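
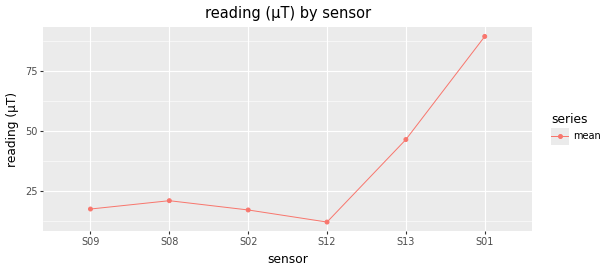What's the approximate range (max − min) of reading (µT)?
Max S01 ≈ 90, min S12 ≈ 10; range ≈ 80.

≈ 80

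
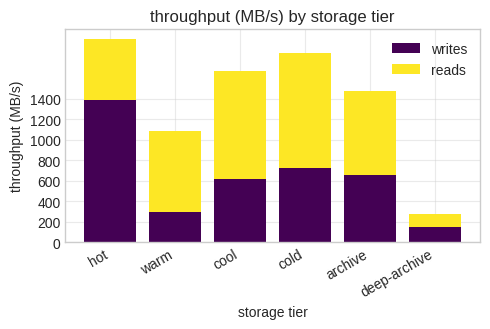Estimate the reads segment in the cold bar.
reads top ≈ 1800, bottom ≈ 800; segment ≈ 1000.

≈ 1000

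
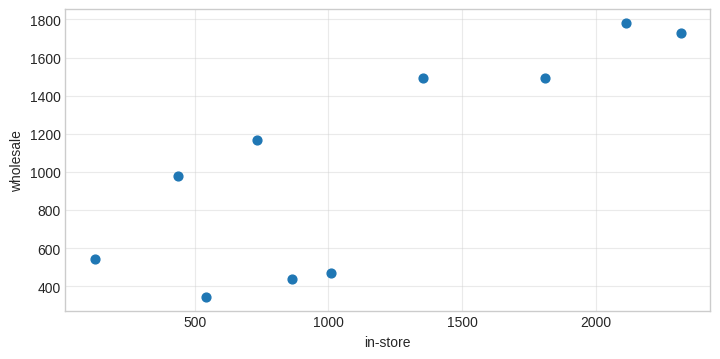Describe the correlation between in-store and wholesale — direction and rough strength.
positive, strong

Points are positively correlated; strong (|r| ≈ 0.8).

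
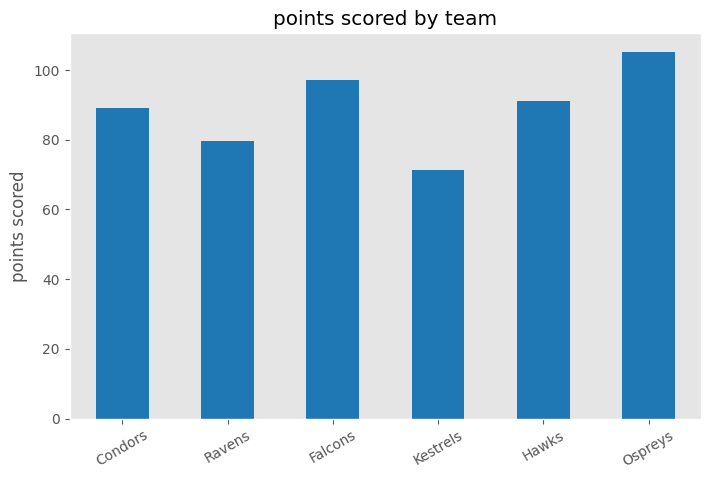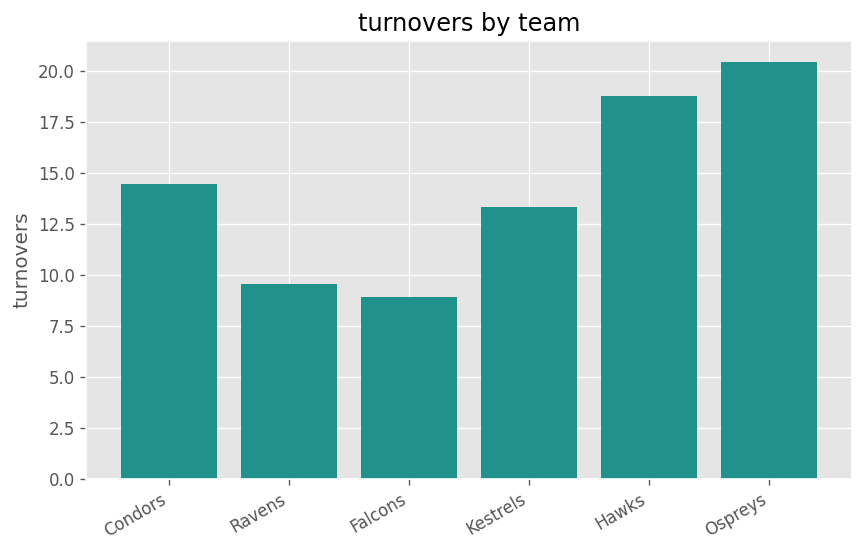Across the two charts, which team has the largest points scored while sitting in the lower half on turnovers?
Chart 2 median turnovers ≈ 14; below-median teams: Ravens, Falcons, Kestrels. Among those, Falcons has the highest points scored (≈ 100).

Falcons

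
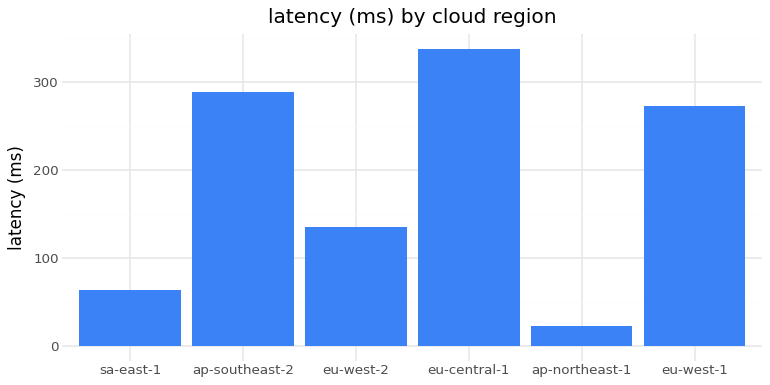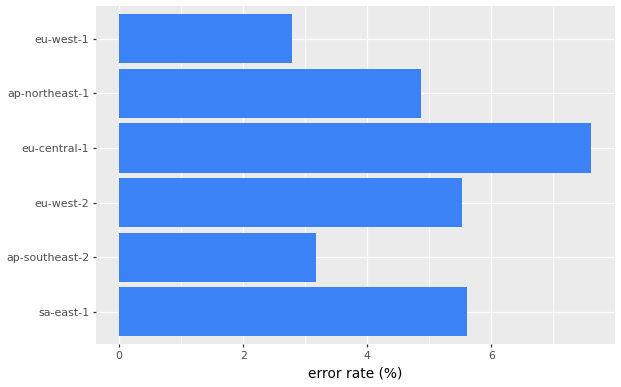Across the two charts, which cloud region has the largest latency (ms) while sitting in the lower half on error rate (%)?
Chart 2 median error rate (%) ≈ 5; below-median cloud regions: ap-southeast-2, ap-northeast-1, eu-west-1. Among those, ap-southeast-2 has the highest latency (ms) (≈ 300).

ap-southeast-2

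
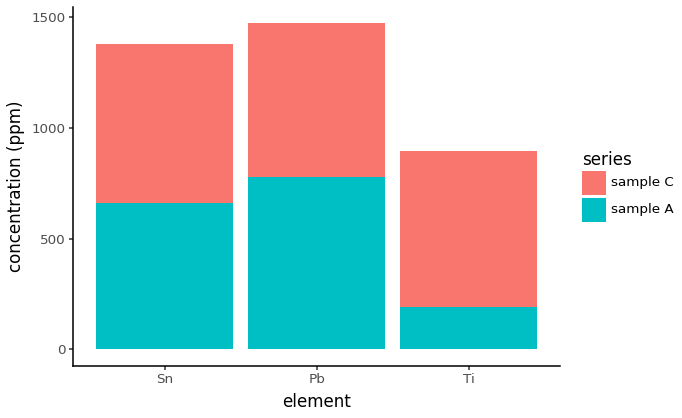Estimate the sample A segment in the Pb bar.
≈ 800

sample A top ≈ 800, bottom ≈ 0; segment ≈ 800.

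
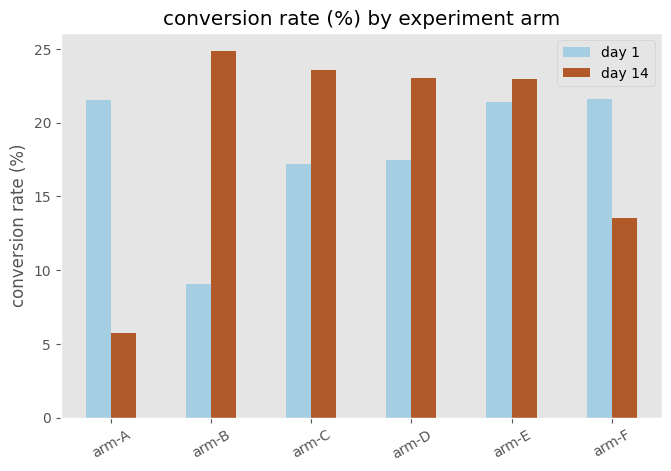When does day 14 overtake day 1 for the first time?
arm-B

arm-A: day 14 ≈ 5 vs day 1 ≈ 20 (not yet); arm-B: day 14 ≈ 25 vs day 1 ≈ 10 (first crossover).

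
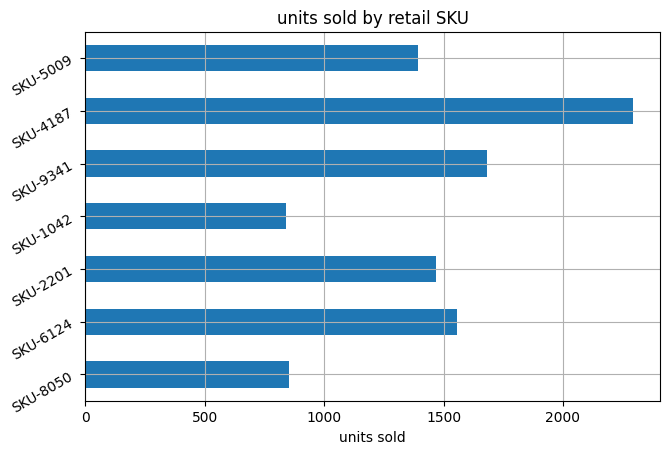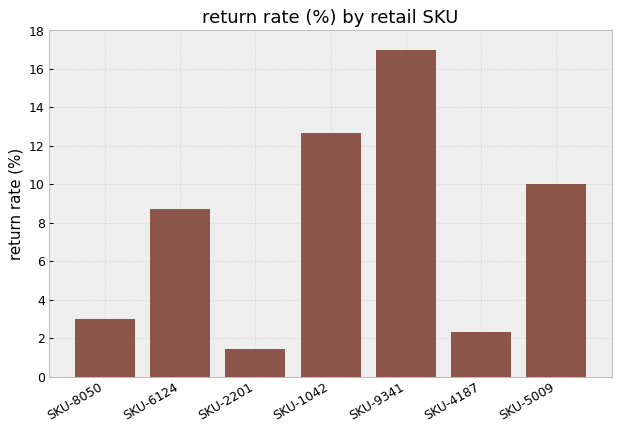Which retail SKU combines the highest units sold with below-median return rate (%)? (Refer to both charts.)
SKU-4187

Chart 2 median return rate (%) ≈ 8; below-median retail SKUs: SKU-8050, SKU-2201, SKU-4187. Among those, SKU-4187 has the highest units sold (≈ 2500).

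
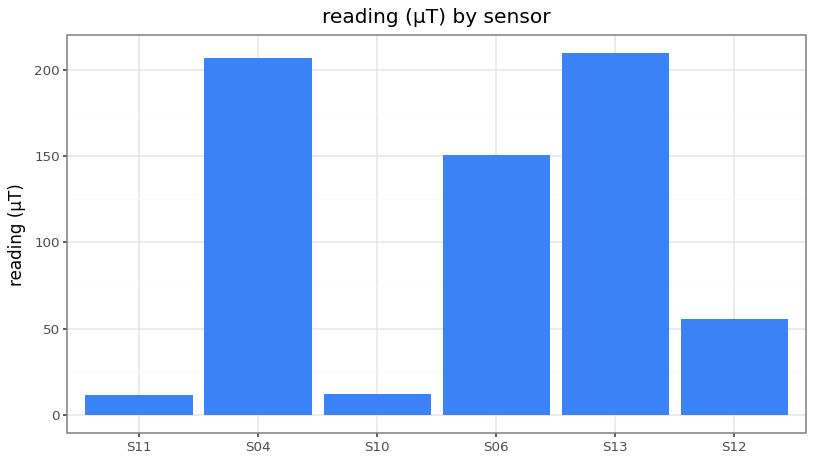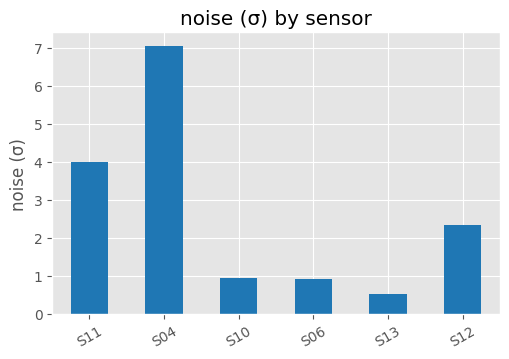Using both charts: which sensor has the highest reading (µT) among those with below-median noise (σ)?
S13

Chart 2 median noise (σ) ≈ 2; below-median sensors: S10, S06, S13. Among those, S13 has the highest reading (µT) (≈ 200).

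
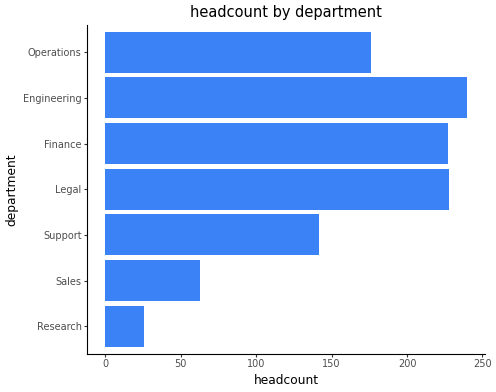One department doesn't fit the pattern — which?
Research

Research ≈ 20; the rest sit between ≈ 60 and ≈ 240.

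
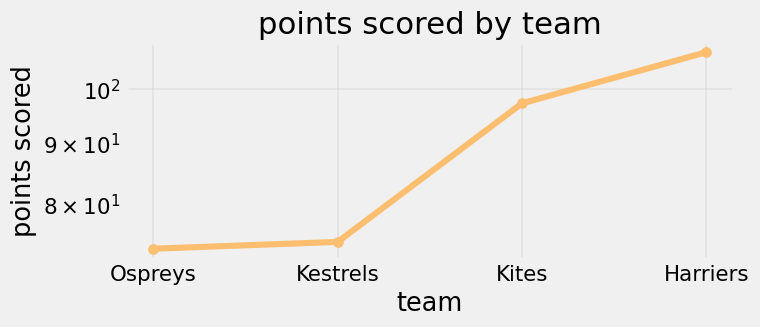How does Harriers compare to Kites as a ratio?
Harriers ≈ 105, Kites ≈ 95; 105/95 ≈ 1.11.

≈ 1.11×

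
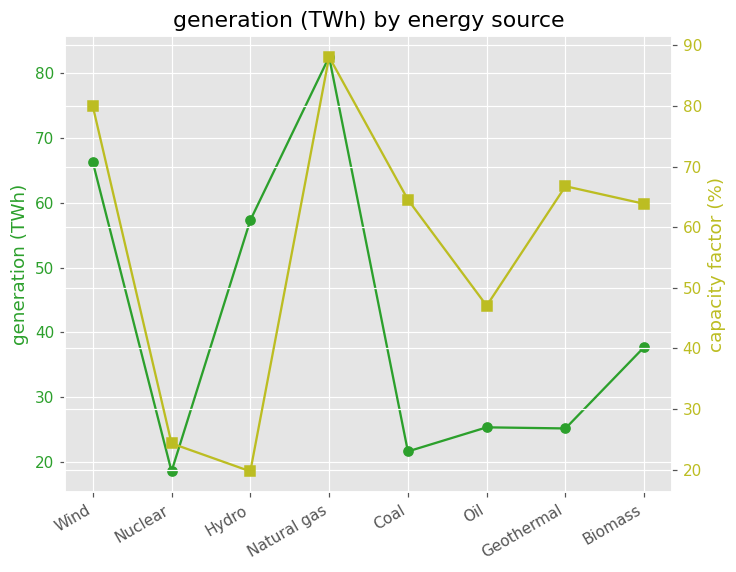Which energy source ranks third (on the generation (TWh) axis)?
Top 4 (on the generation (TWh) axis): Natural gas ≈ 80, Wind ≈ 70, Hydro ≈ 60, Biomass ≈ 40.

Hydro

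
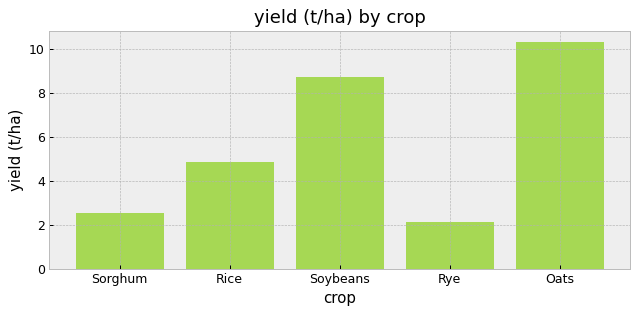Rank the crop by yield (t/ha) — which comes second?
Soybeans

Top 3: Oats ≈ 10, Soybeans ≈ 9, Rice ≈ 5.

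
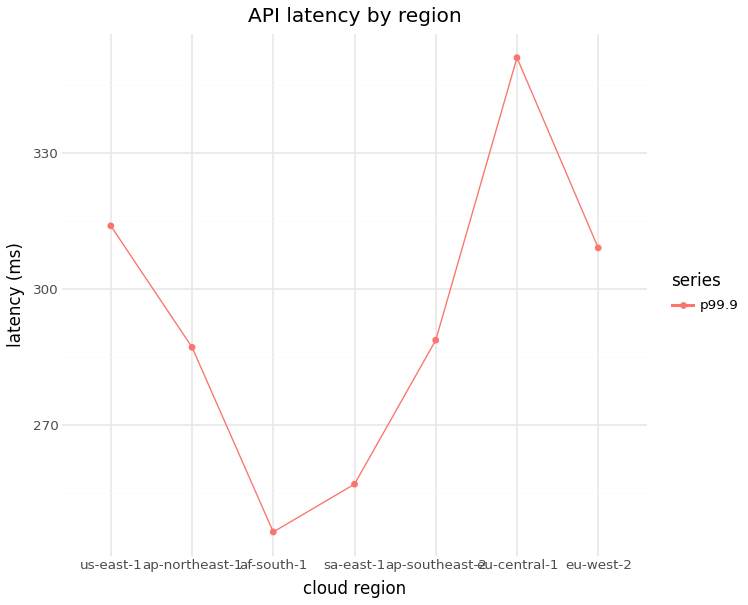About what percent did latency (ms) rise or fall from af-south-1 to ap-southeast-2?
af-south-1 ≈ 250, ap-southeast-2 ≈ 290; (290 − 250) / 250 ≈ +16%.

≈ +16%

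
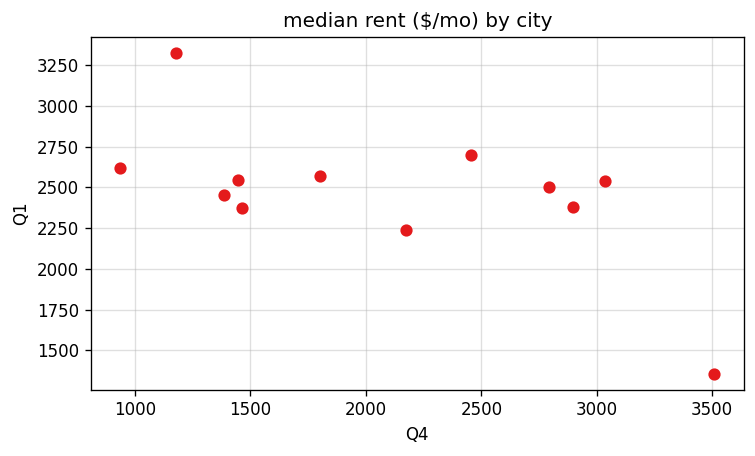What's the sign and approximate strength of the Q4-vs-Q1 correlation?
Points are negatively correlated; moderate (|r| ≈ 0.6).

negative, moderate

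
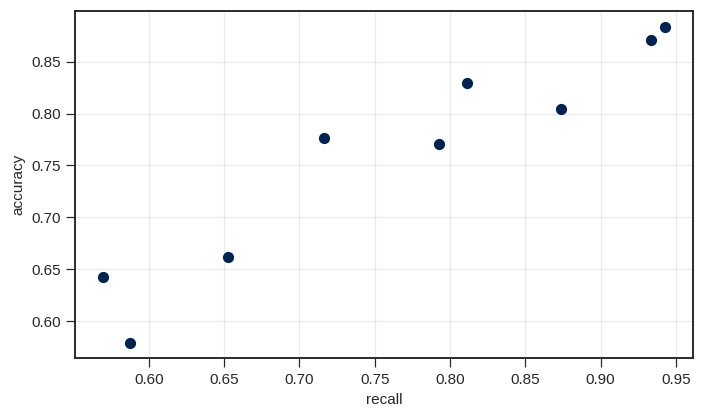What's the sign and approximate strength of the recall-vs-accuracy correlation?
Points are positively correlated; strong (|r| ≈ 1.0).

positive, strong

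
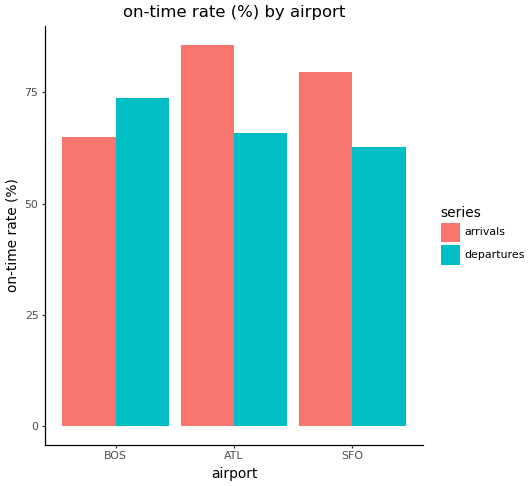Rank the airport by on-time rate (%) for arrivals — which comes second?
Top 3 for arrivals: ATL ≈ 90, SFO ≈ 80, BOS ≈ 60.

SFO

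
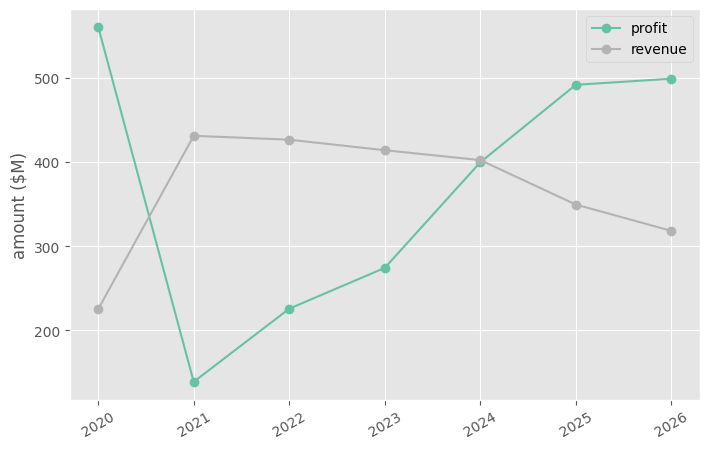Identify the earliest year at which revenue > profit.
2021

2020: revenue ≈ 200 vs profit ≈ 550 (not yet); 2021: revenue ≈ 450 vs profit ≈ 150 (first crossover).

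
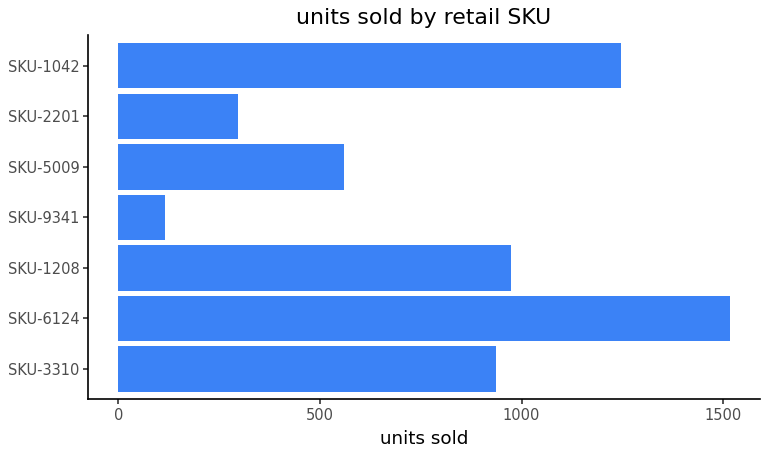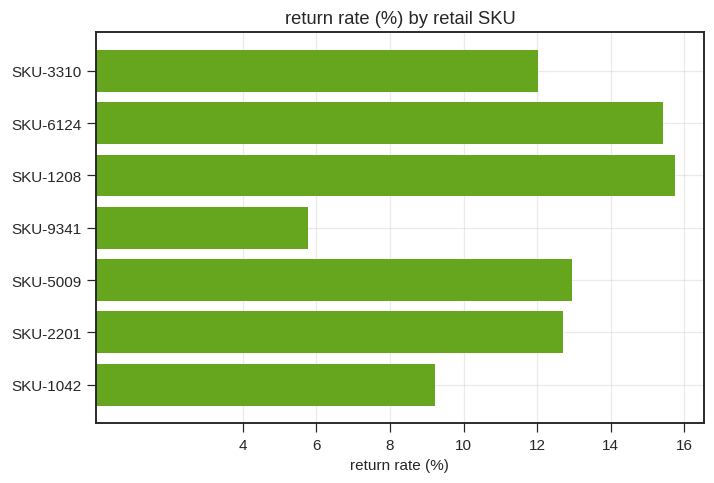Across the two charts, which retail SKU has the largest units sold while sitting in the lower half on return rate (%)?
SKU-1042

Chart 2 median return rate (%) ≈ 12; below-median retail SKUs: SKU-3310, SKU-9341, SKU-1042. Among those, SKU-1042 has the highest units sold (≈ 1200).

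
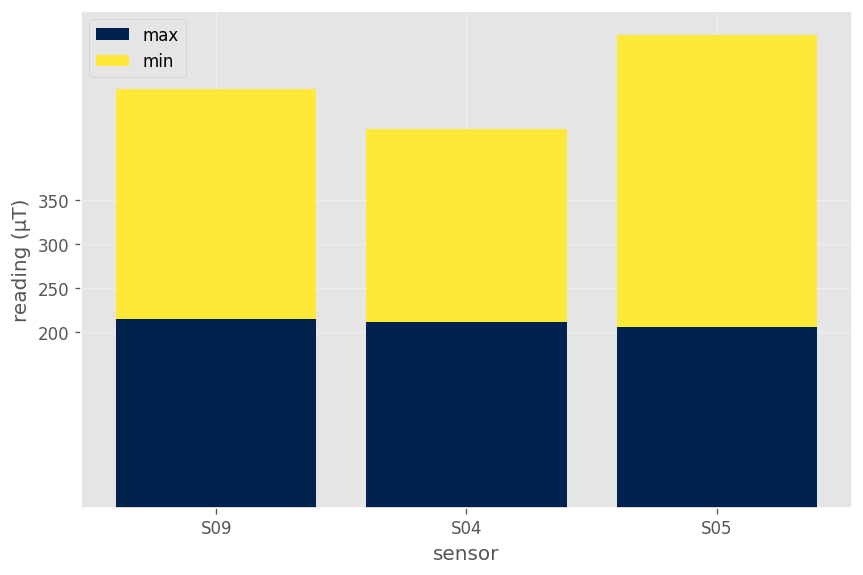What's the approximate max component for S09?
max top ≈ 200, bottom ≈ 0; segment ≈ 200.

≈ 200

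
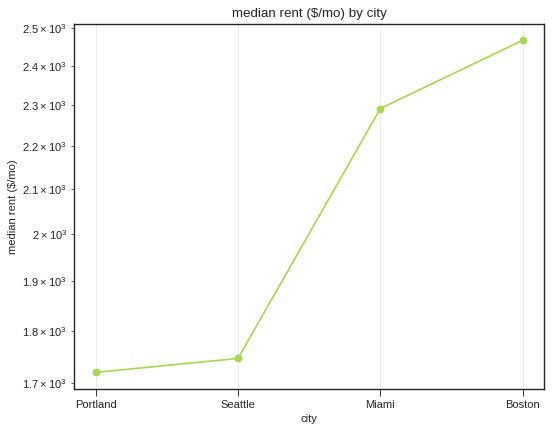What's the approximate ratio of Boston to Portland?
Boston ≈ 2500, Portland ≈ 1700; 2500/1700 ≈ 1.47.

≈ 1.47×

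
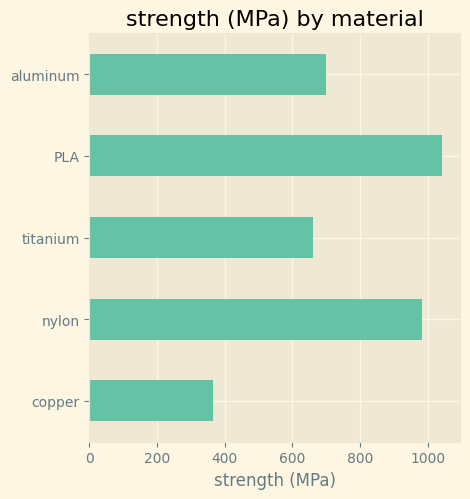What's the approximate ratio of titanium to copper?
≈ 1.75×

titanium ≈ 700, copper ≈ 400; 700/400 ≈ 1.75.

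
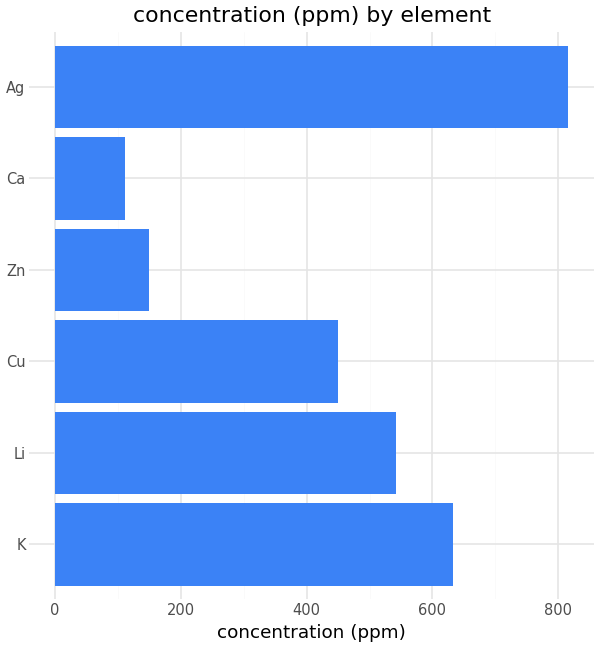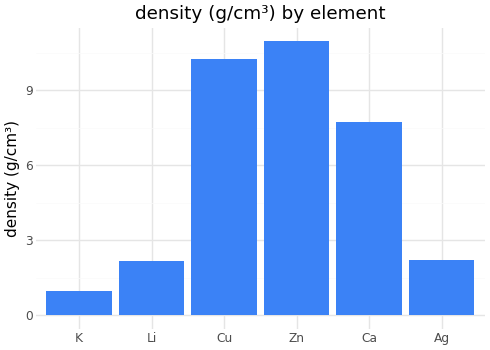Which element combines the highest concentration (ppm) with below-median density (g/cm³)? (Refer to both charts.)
Ag

Chart 2 median density (g/cm³) ≈ 4; below-median elements: K, Li, Ag. Among those, Ag has the highest concentration (ppm) (≈ 800).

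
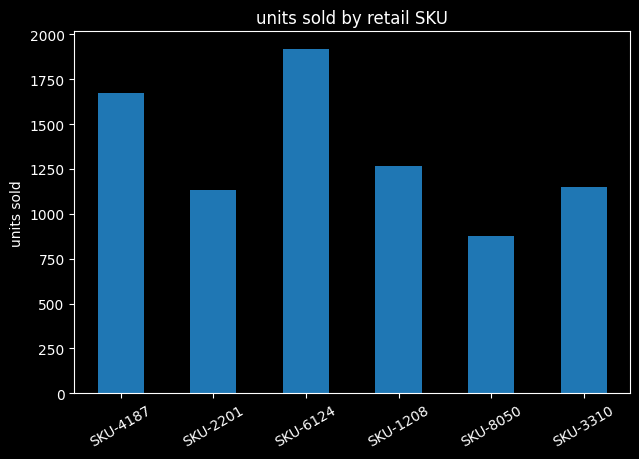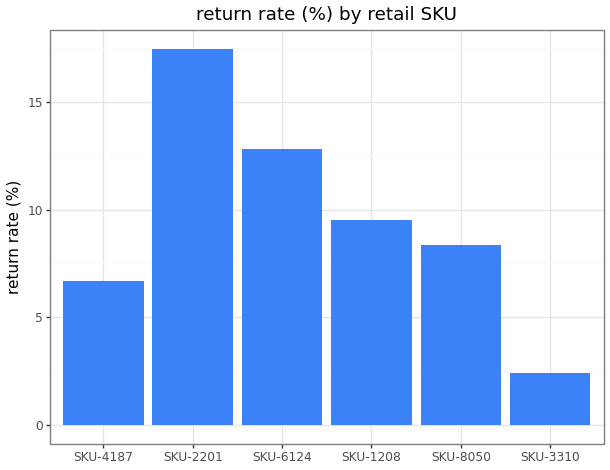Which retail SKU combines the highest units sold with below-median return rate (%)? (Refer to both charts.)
SKU-4187

Chart 2 median return rate (%) ≈ 8; below-median retail SKUs: SKU-4187, SKU-8050, SKU-3310. Among those, SKU-4187 has the highest units sold (≈ 1600).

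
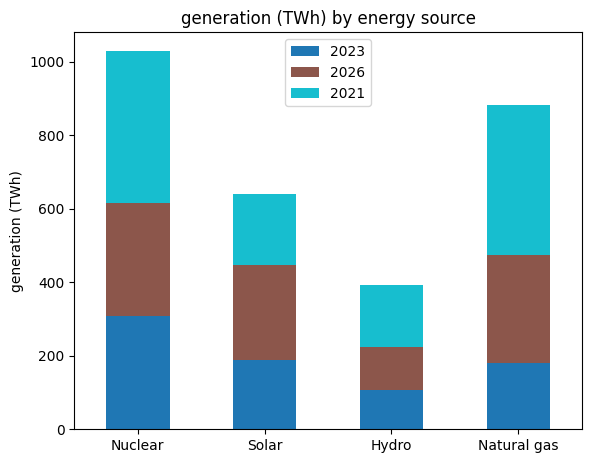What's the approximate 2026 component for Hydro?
≈ 100

2026 top ≈ 200, bottom ≈ 100; segment ≈ 100.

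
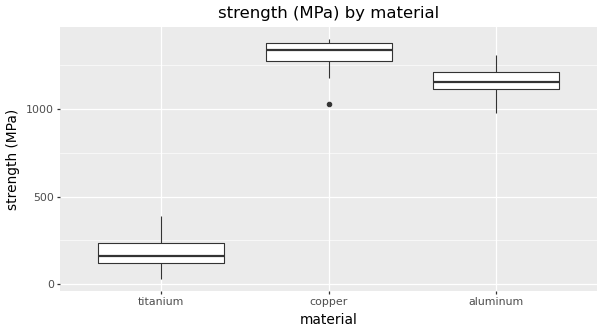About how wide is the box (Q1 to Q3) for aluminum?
≈ 100

Q3 ≈ 1200, Q1 ≈ 1100; IQR ≈ 100.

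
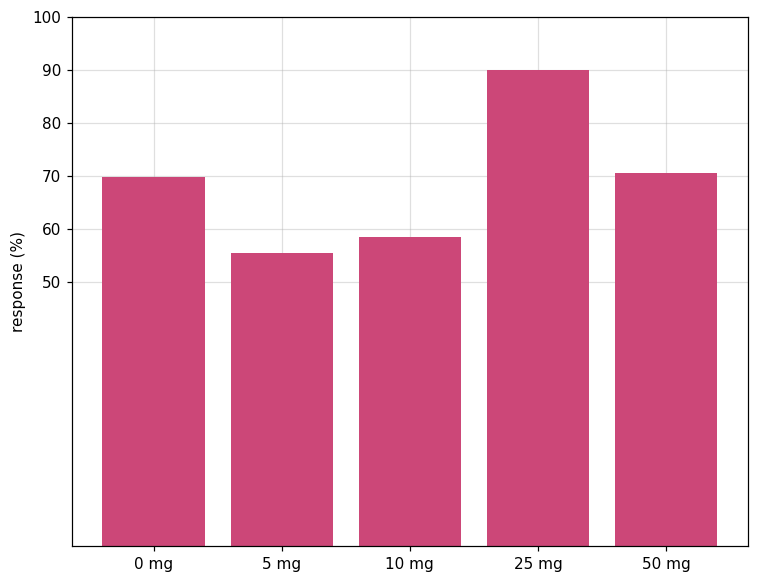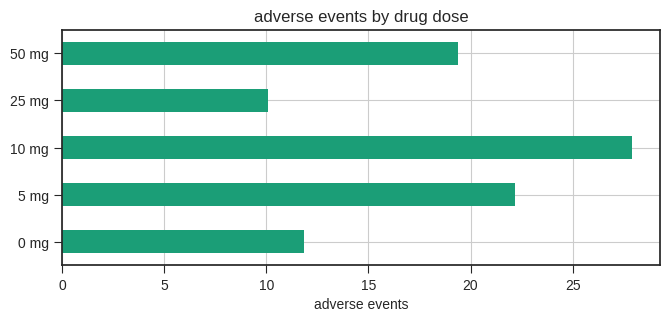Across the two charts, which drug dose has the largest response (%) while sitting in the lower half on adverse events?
25 mg

Chart 2 median adverse events ≈ 20; below-median drug doses: 0 mg, 25 mg. Among those, 25 mg has the highest response (%) (≈ 90).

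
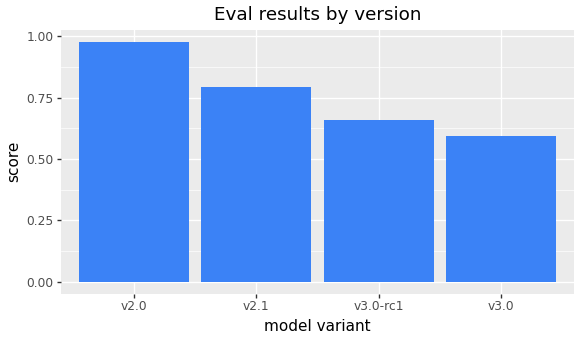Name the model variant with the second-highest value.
Top 3: v2.0 ≈ 1.0, v2.1 ≈ 0.8, v3.0-rc1 ≈ 0.7.

v2.1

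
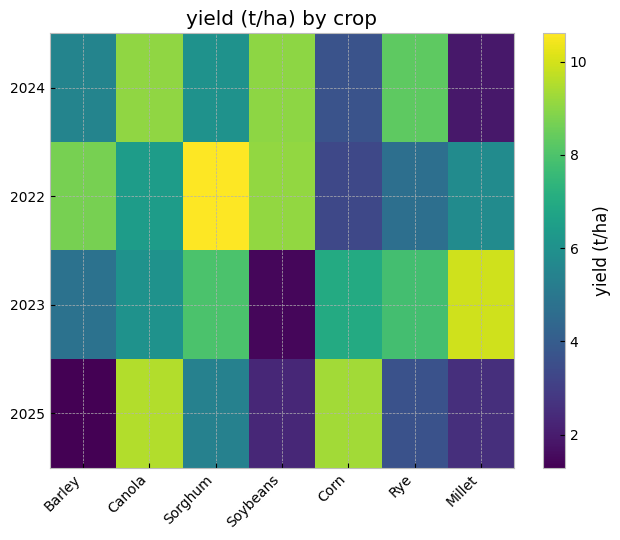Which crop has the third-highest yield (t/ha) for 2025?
Top 4 for 2025: Canola ≈ 10, Corn ≈ 9, Sorghum ≈ 5, Rye ≈ 4.

Sorghum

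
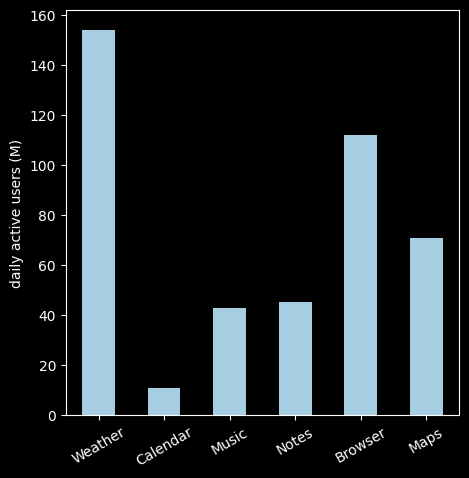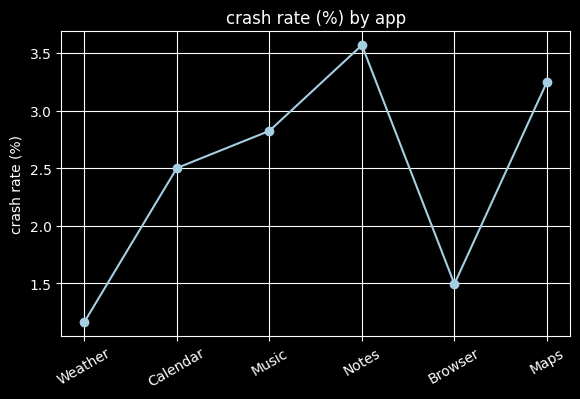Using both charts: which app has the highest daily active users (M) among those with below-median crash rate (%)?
Weather

Chart 2 median crash rate (%) ≈ 2.5; below-median apps: Weather, Calendar, Browser. Among those, Weather has the highest daily active users (M) (≈ 160).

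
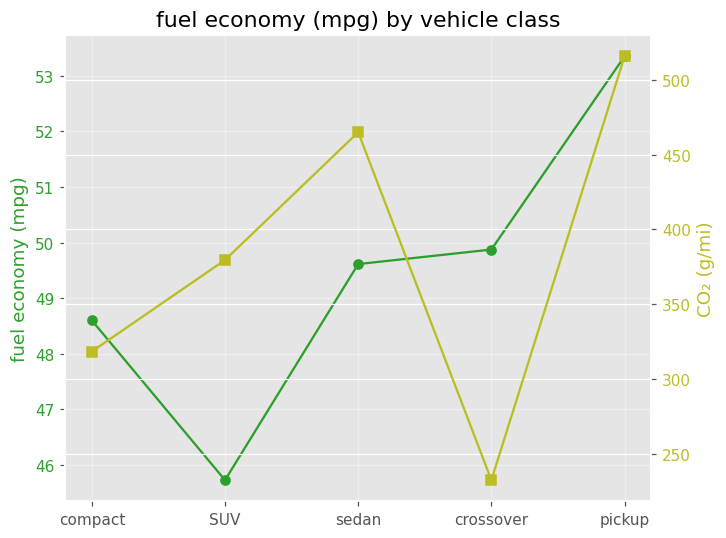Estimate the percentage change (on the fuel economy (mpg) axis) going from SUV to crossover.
SUV ≈ 46, crossover ≈ 50; (50 − 46) / 46 ≈ +8.7%.

≈ +8.7%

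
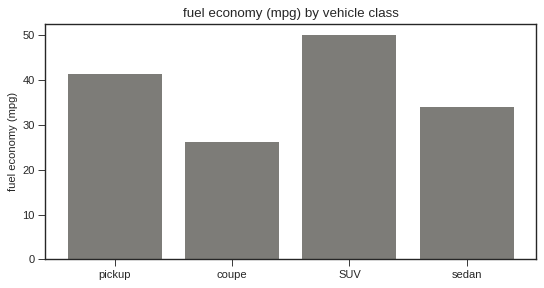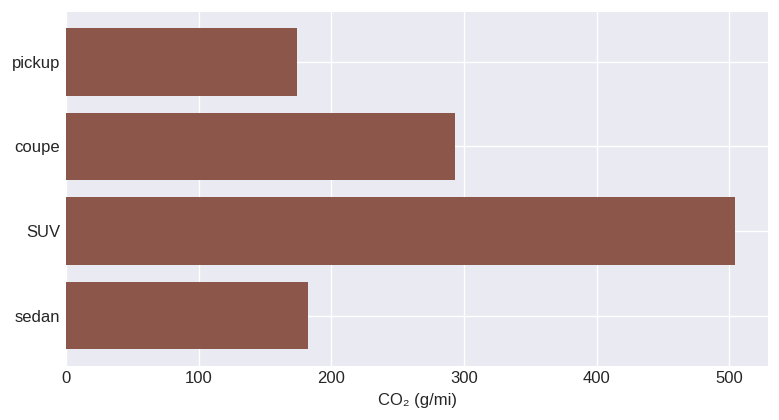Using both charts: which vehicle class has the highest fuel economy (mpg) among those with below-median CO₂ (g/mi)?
Chart 2 median CO₂ (g/mi) ≈ 250; below-median vehicle classes: pickup, sedan. Among those, pickup has the highest fuel economy (mpg) (≈ 40).

pickup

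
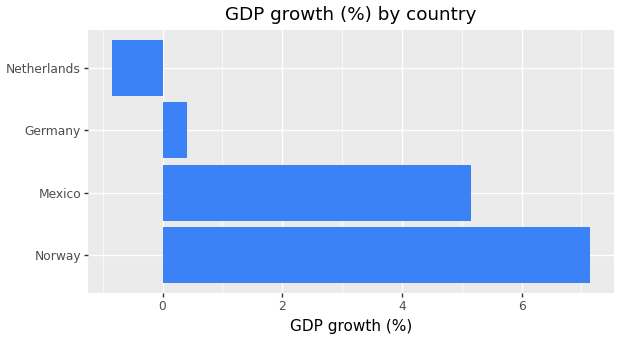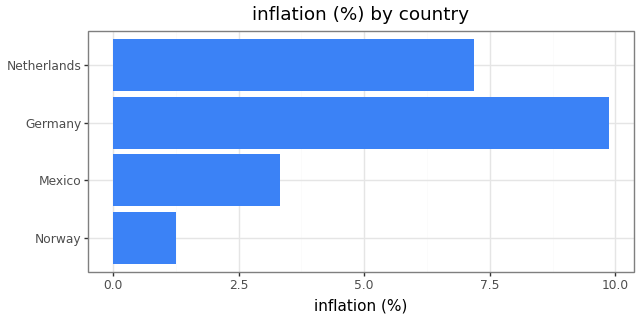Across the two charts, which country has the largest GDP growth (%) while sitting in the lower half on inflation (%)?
Chart 2 median inflation (%) ≈ 5; below-median countries: Norway, Mexico. Among those, Norway has the highest GDP growth (%) (≈ 7).

Norway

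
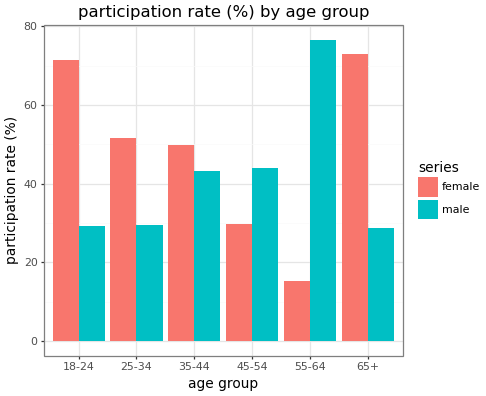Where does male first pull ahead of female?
45-54

35-44: male ≈ 40 vs female ≈ 50 (not yet); 45-54: male ≈ 40 vs female ≈ 30 (first crossover).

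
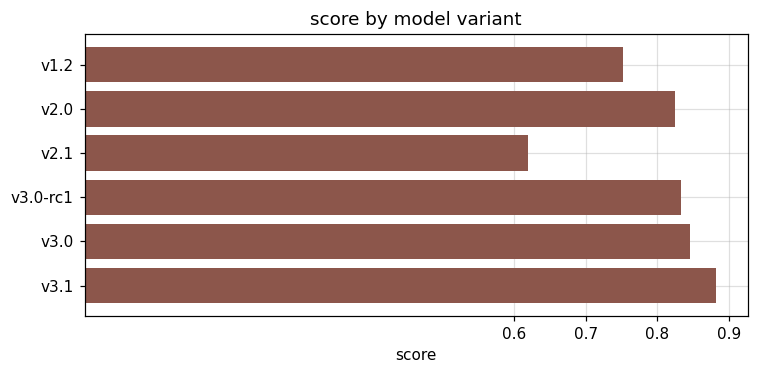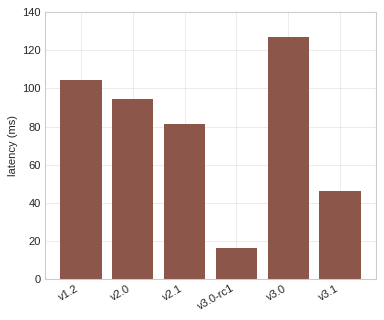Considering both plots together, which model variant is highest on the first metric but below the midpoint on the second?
v3.1

Chart 2 median latency (ms) ≈ 80; below-median model variants: v2.1, v3.0-rc1, v3.1. Among those, v3.1 has the highest score (≈ 0.9).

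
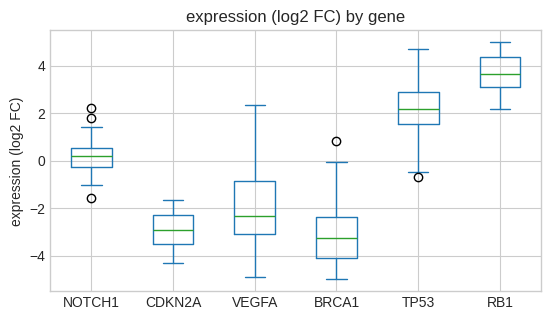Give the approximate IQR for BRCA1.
≈ 2

Q3 ≈ -2, Q1 ≈ -4; IQR ≈ 2.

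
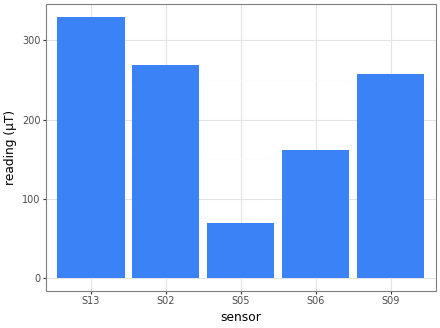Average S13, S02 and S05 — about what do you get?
≈ 217

(350 + 250 + 50) / 3 ≈ 217.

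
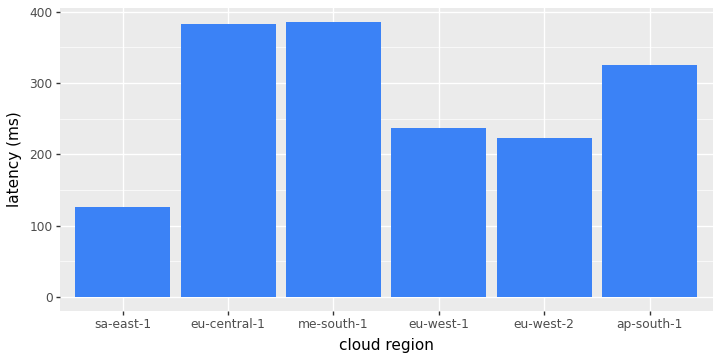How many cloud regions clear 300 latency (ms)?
3

Above 300: eu-central-1, me-south-1, ap-south-1.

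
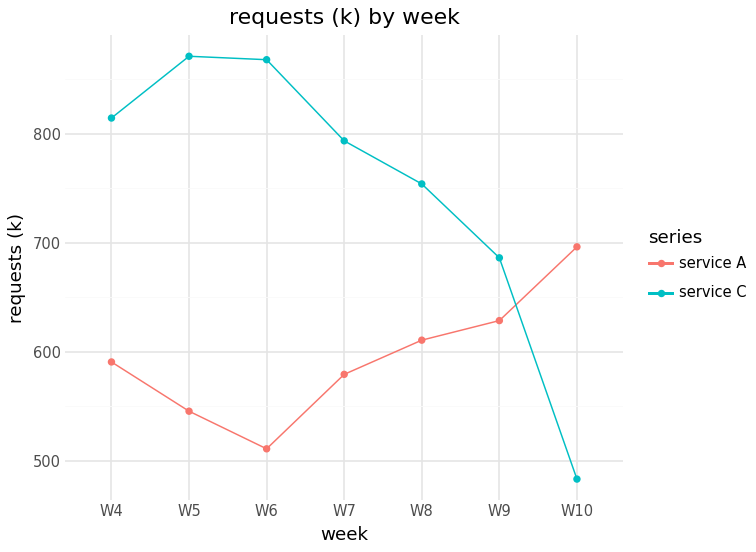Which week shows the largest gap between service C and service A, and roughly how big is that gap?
W6, ≈ 350 k

W6: service C ≈ 850, service A ≈ 500 → gap ≈ 350. Next-largest (W5) is only ≈ 300.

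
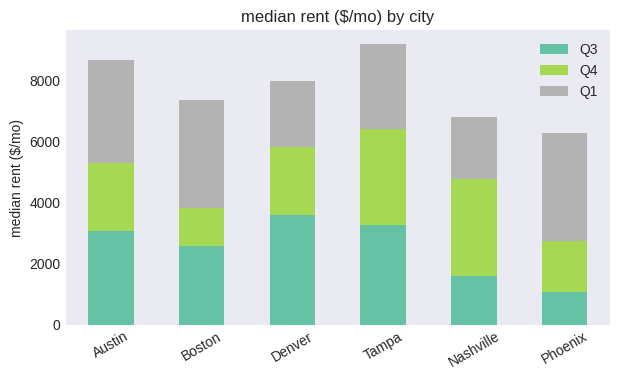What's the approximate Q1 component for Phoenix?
Q1 top ≈ 6000, bottom ≈ 3000; segment ≈ 3000.

≈ 3000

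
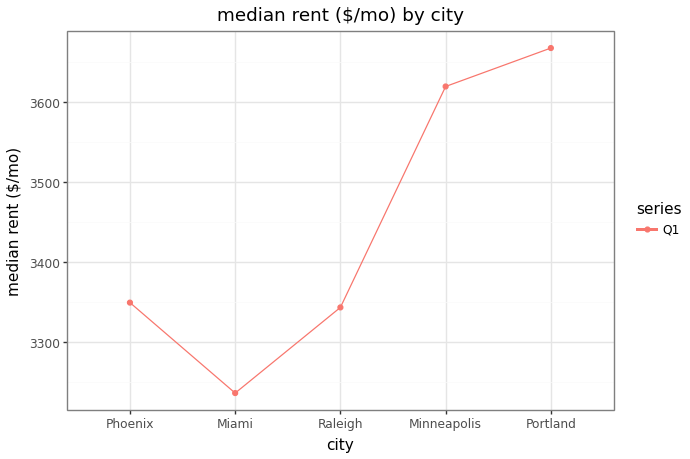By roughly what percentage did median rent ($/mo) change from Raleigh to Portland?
≈ +9%

Raleigh ≈ 3350, Portland ≈ 3650; (3650 − 3350) / 3350 ≈ +9%.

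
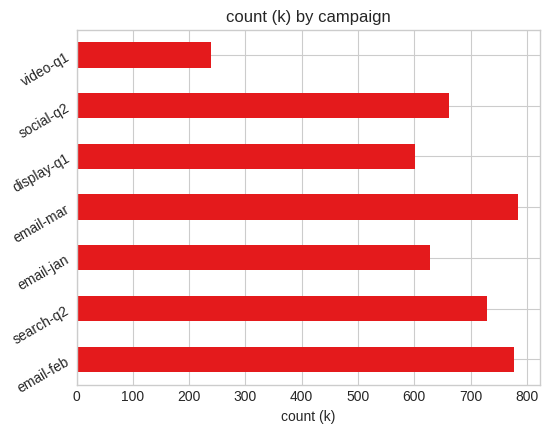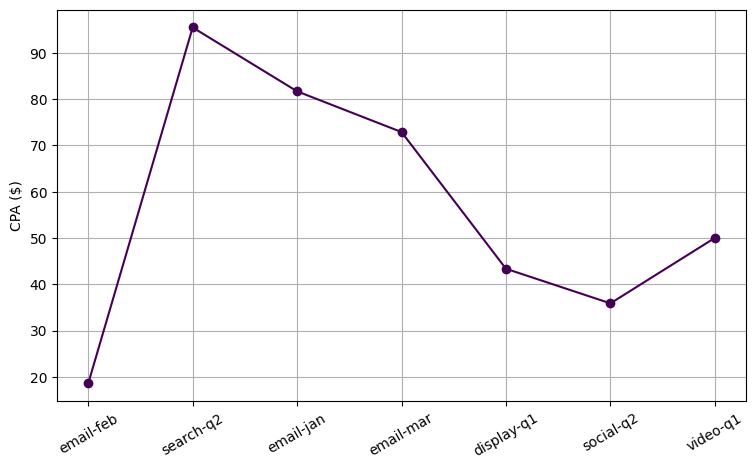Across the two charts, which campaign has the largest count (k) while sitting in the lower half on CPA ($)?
Chart 2 median CPA ($) ≈ 50; below-median campaigns: email-feb, display-q1, social-q2. Among those, email-feb has the highest count (k) (≈ 800).

email-feb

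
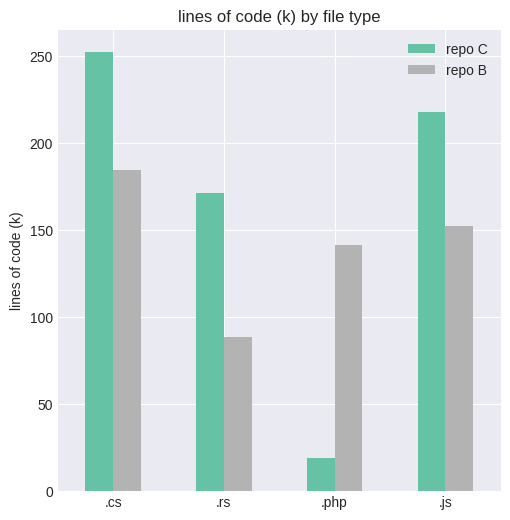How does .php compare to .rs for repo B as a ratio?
≈ 1.5×

.php ≈ 150, .rs ≈ 100; 150/100 ≈ 1.5.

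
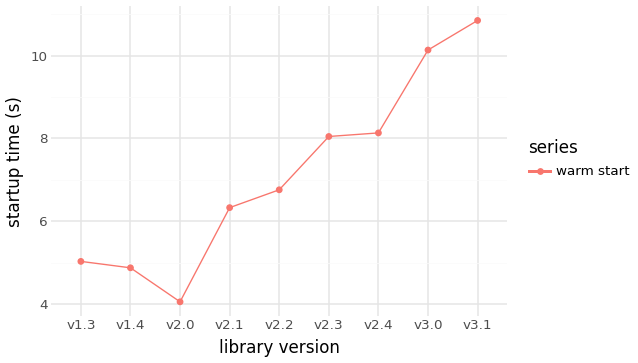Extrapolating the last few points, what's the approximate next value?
≈ 12.5

Last three: 8, 10, 11 → slope ≈ 1.5/step → next ≈ 12.5.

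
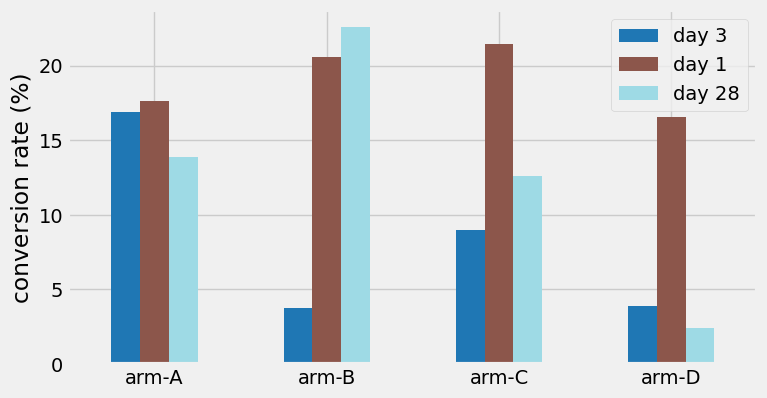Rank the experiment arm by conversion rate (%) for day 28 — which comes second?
arm-A

Top 3 for day 28: arm-B ≈ 22, arm-A ≈ 14, arm-C ≈ 12.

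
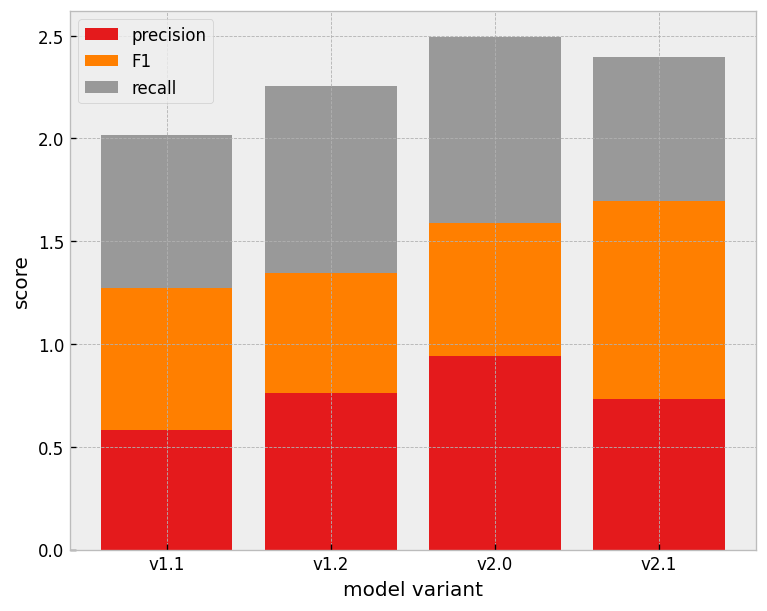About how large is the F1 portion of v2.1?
F1 top ≈ 1.5, bottom ≈ 0.5; segment ≈ 1.0.

≈ 1.0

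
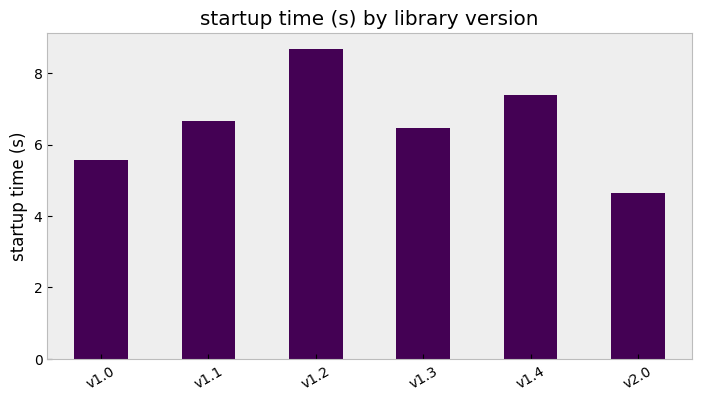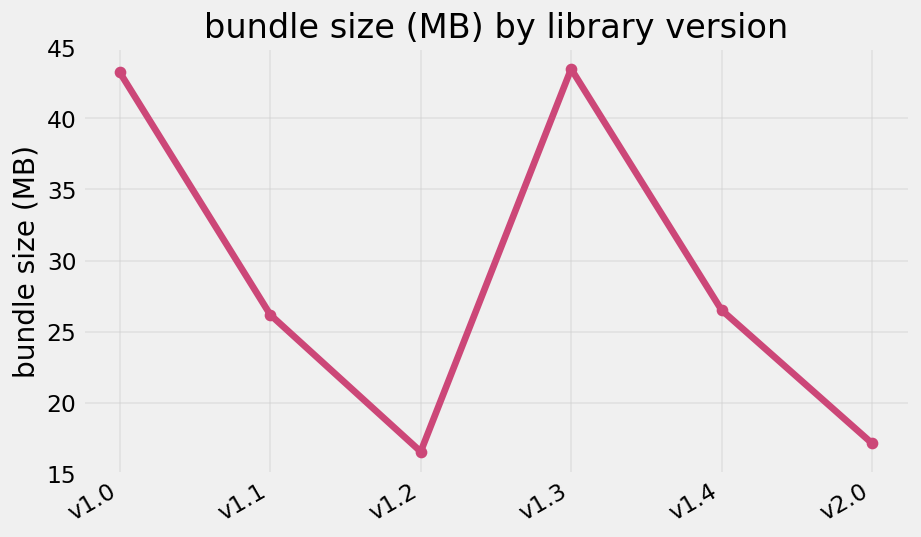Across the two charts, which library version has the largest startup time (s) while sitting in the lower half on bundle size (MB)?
Chart 2 median bundle size (MB) ≈ 25; below-median library versions: v1.1, v1.2, v2.0. Among those, v1.2 has the highest startup time (s) (≈ 9).

v1.2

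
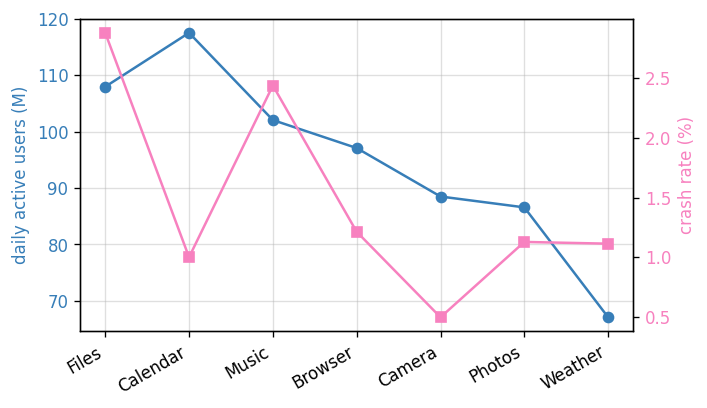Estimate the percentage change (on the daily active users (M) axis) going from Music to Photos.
≈ -15%

Music ≈ 100, Photos ≈ 85; (85 − 100) / 100 ≈ -15%.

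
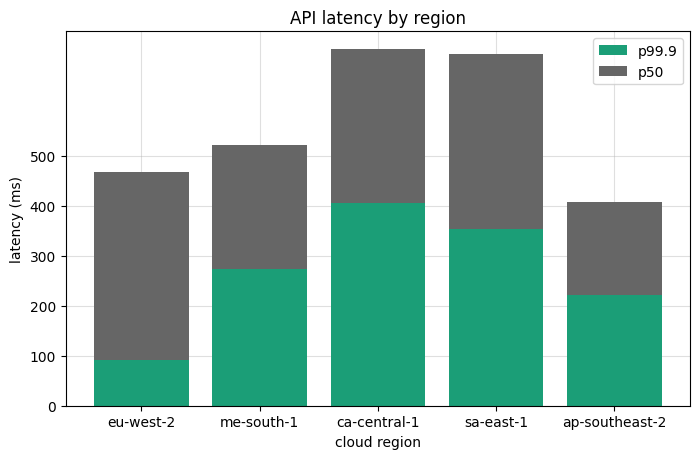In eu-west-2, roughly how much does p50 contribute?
p50 top ≈ 500, bottom ≈ 100; segment ≈ 400.

≈ 400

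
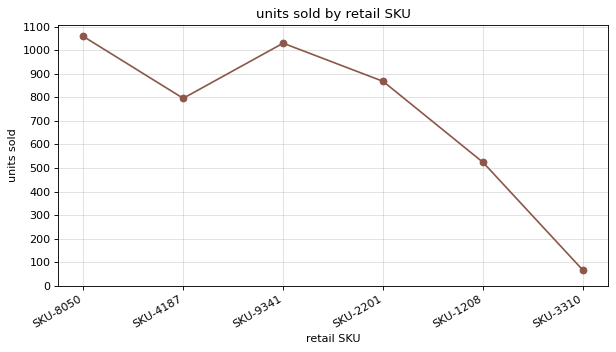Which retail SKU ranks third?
Top 4: SKU-8050 ≈ 1100, SKU-9341 ≈ 1000, SKU-2201 ≈ 900, SKU-4187 ≈ 800.

SKU-2201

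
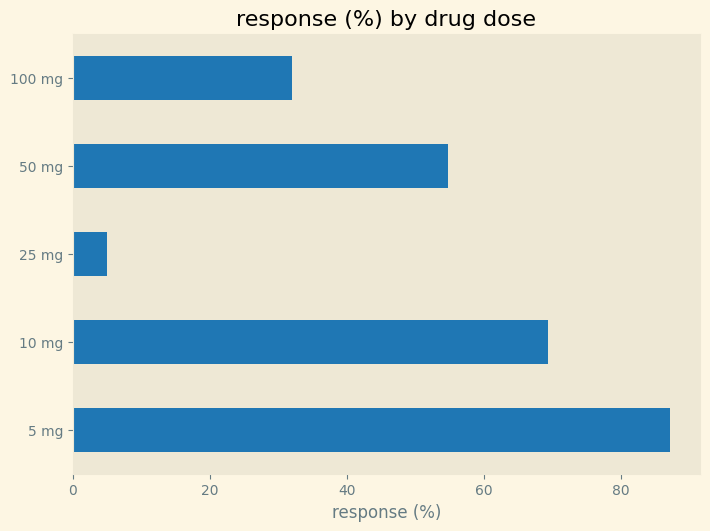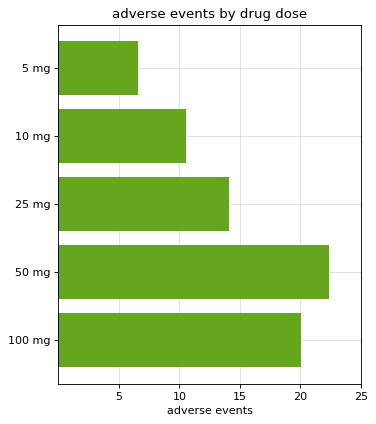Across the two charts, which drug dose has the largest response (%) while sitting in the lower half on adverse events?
5 mg

Chart 2 median adverse events ≈ 15; below-median drug doses: 5 mg, 10 mg. Among those, 5 mg has the highest response (%) (≈ 90).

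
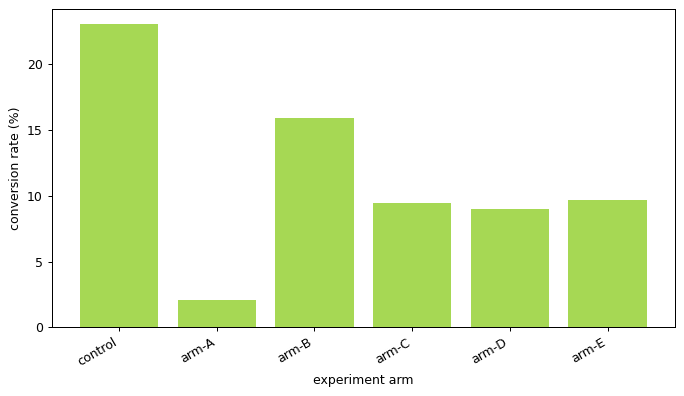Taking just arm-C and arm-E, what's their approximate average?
(10 + 10) / 2 ≈ 10.

≈ 10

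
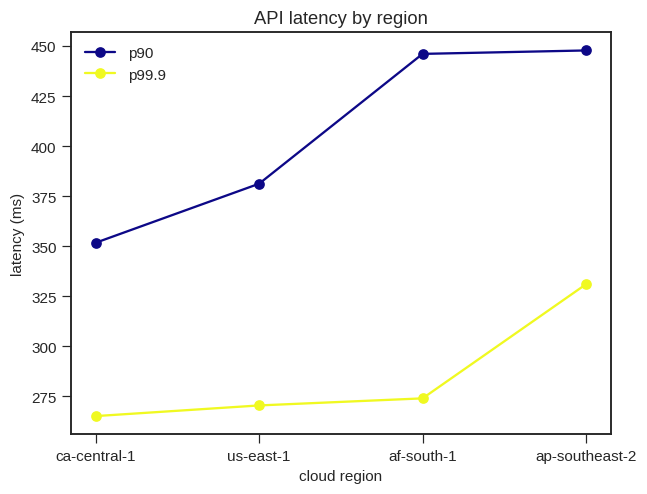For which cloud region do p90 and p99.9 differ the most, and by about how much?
af-south-1: p90 ≈ 440, p99.9 ≈ 280 → gap ≈ 160. Next-largest (ap-southeast-2) is only ≈ 100.

af-south-1, ≈ 160 ms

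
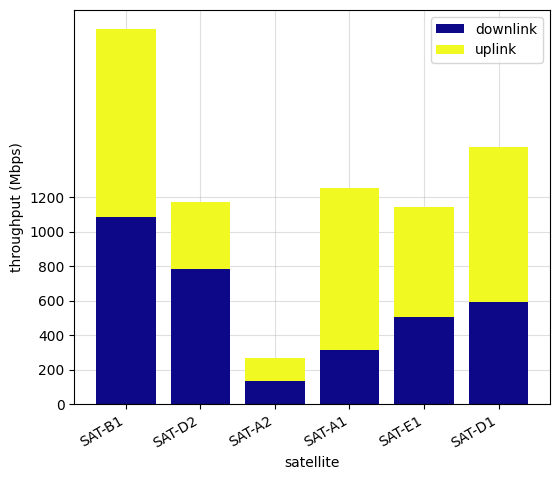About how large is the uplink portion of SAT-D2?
≈ 400

uplink top ≈ 1200, bottom ≈ 800; segment ≈ 400.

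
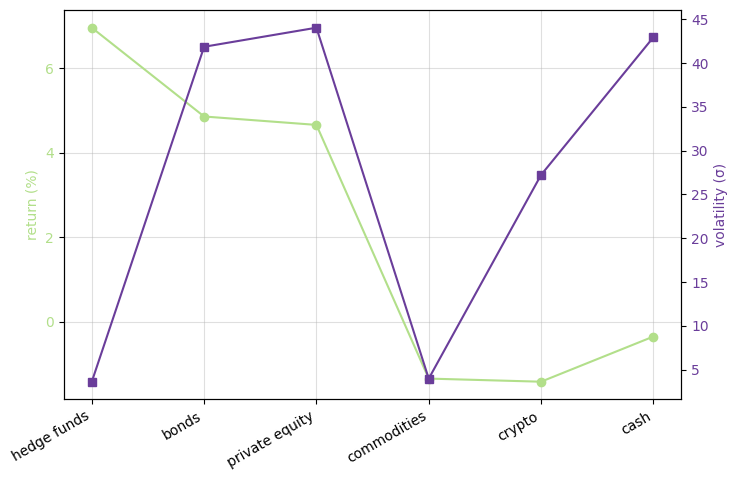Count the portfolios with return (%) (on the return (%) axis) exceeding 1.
Above 1: hedge funds, bonds, private equity.

3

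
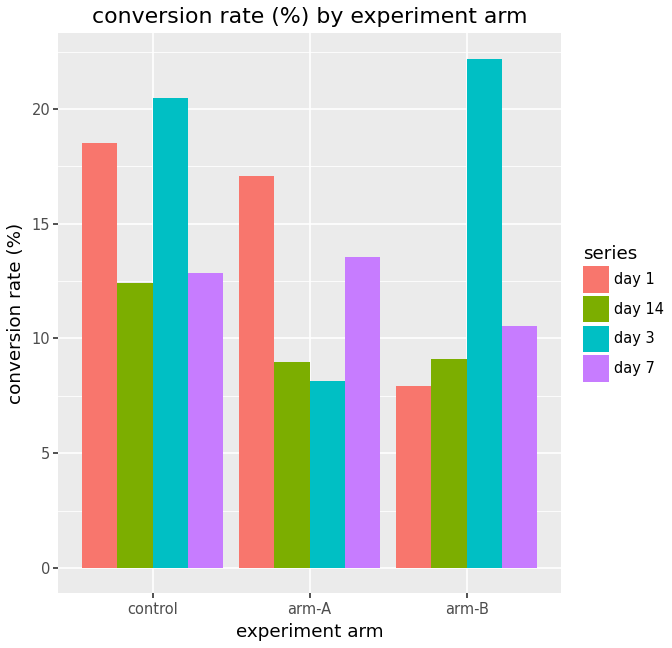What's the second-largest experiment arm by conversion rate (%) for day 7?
Top 3 for day 7: arm-A ≈ 14, control ≈ 12, arm-B ≈ 10.

control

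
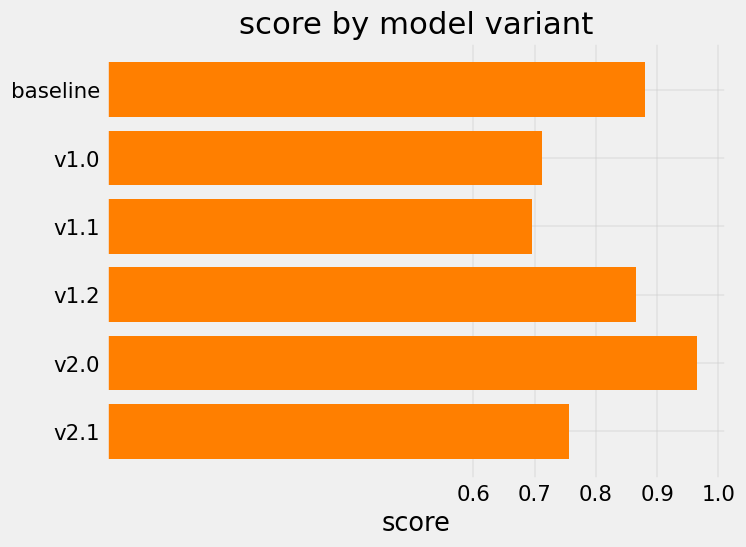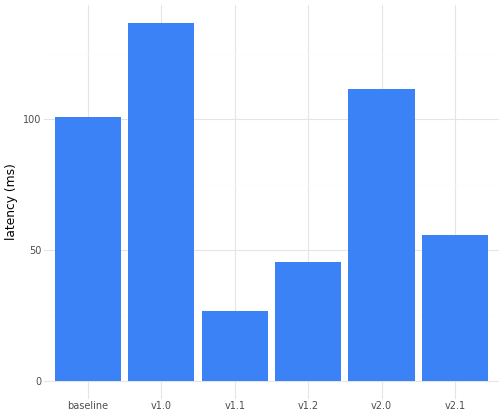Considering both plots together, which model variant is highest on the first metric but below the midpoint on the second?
Chart 2 median latency (ms) ≈ 80; below-median model variants: v1.1, v1.2, v2.1. Among those, v1.2 has the highest score (≈ 0.9).

v1.2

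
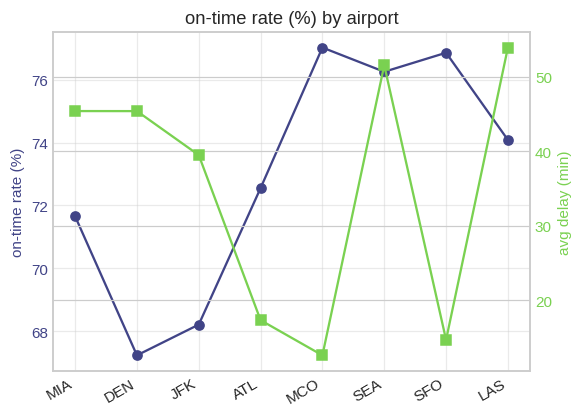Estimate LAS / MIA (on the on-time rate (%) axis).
≈ 1.03×

LAS ≈ 74, MIA ≈ 72; 74/72 ≈ 1.03.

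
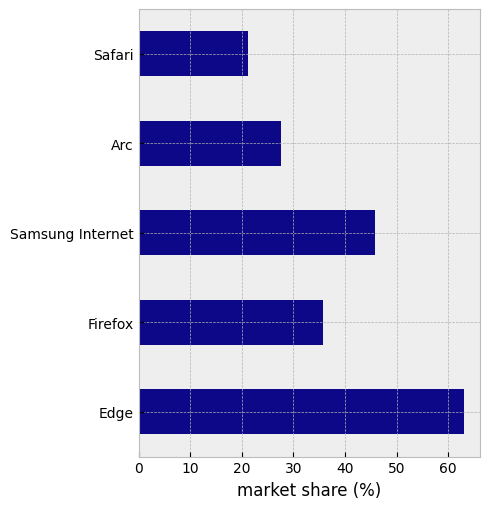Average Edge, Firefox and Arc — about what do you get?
≈ 43

(60 + 40 + 30) / 3 ≈ 43.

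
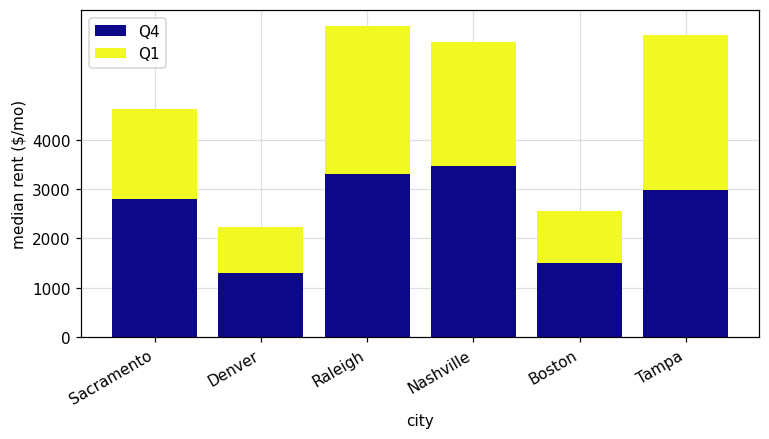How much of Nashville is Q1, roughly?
Q1 top ≈ 6000, bottom ≈ 3000; segment ≈ 3000.

≈ 3000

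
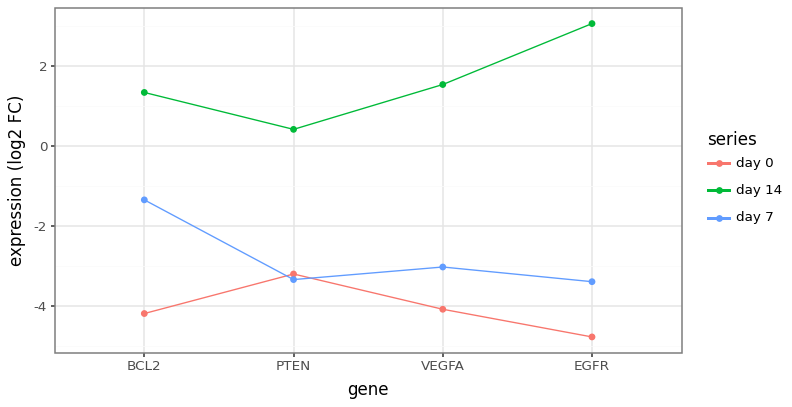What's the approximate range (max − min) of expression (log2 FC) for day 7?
≈ 2

Max BCL2 ≈ -1, min EGFR ≈ -3; range ≈ 2.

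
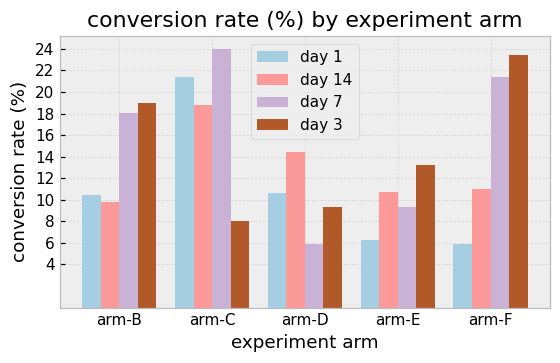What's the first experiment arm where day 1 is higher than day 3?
arm-C

arm-B: day 1 ≈ 10 vs day 3 ≈ 18 (not yet); arm-C: day 1 ≈ 22 vs day 3 ≈ 8 (first crossover).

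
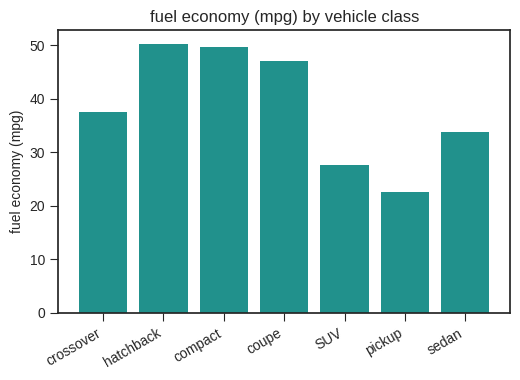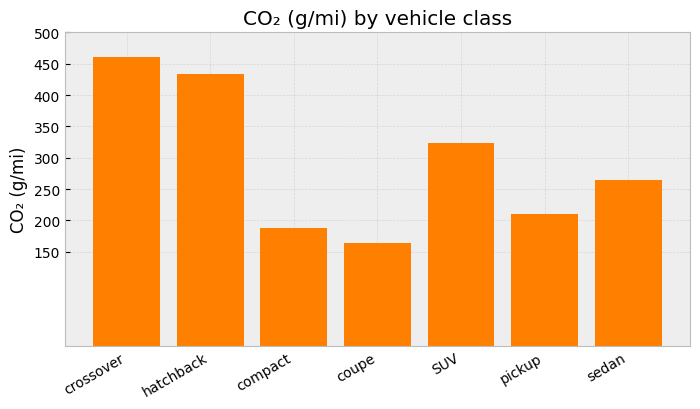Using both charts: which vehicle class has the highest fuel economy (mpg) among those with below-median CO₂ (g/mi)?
Chart 2 median CO₂ (g/mi) ≈ 250; below-median vehicle classes: compact, coupe, pickup. Among those, compact has the highest fuel economy (mpg) (≈ 50).

compact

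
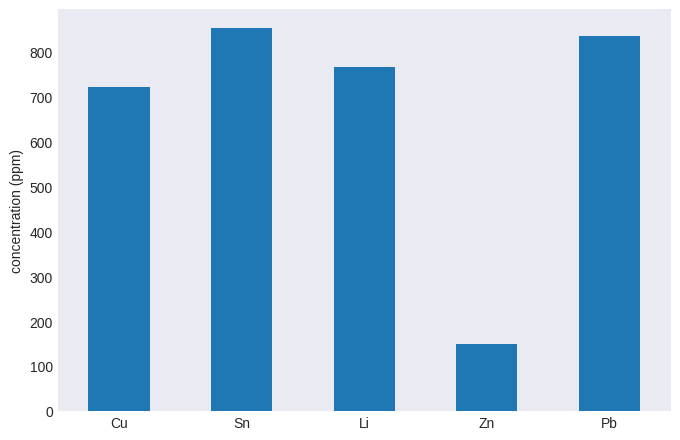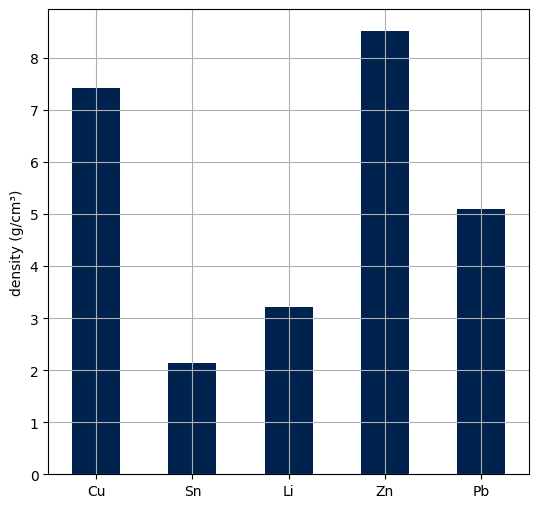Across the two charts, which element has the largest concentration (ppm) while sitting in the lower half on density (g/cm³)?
Sn

Chart 2 median density (g/cm³) ≈ 5; below-median elements: Sn, Li. Among those, Sn has the highest concentration (ppm) (≈ 900).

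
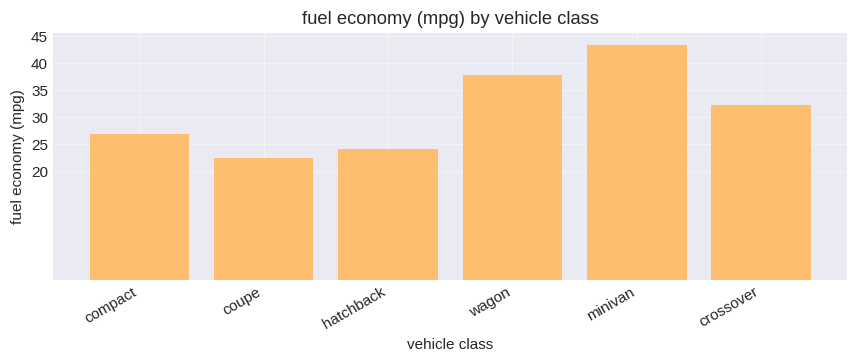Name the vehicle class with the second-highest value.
Top 3: minivan ≈ 45, wagon ≈ 40, crossover ≈ 30.

wagon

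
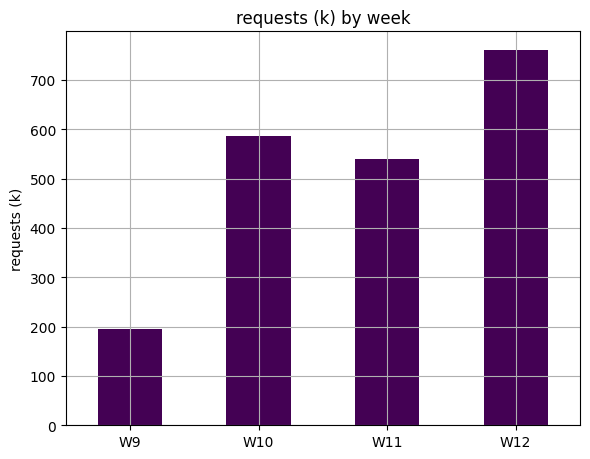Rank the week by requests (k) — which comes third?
W11

Top 4: W12 ≈ 800, W10 ≈ 600, W11 ≈ 500, W9 ≈ 200.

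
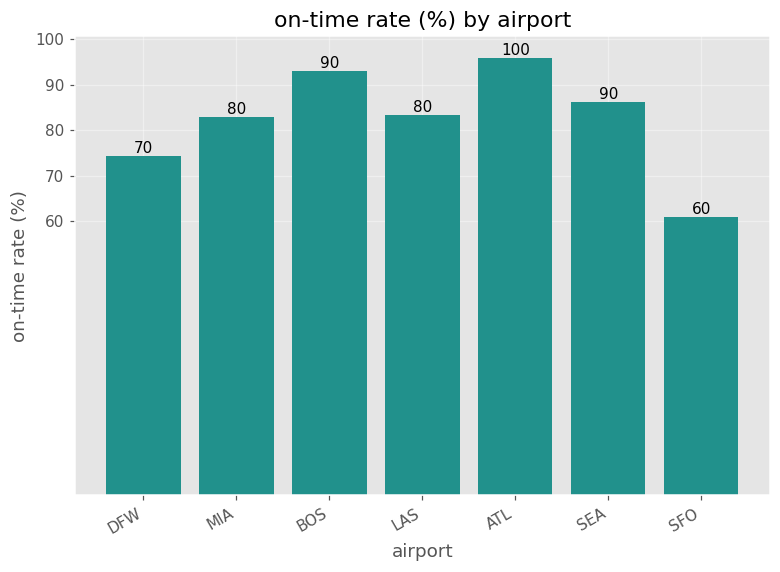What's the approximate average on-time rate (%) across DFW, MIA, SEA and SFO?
(70 + 80 + 90 + 60) / 4 ≈ 75.

≈ 75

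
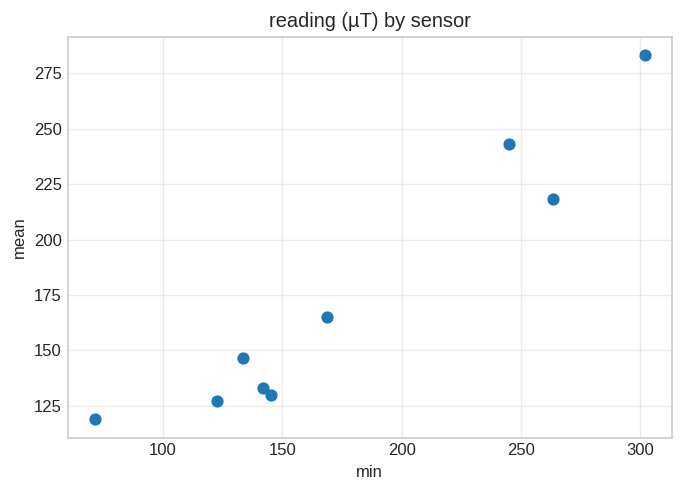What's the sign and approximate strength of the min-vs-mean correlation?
positive, strong

Points are positively correlated; strong (|r| ≈ 1.0).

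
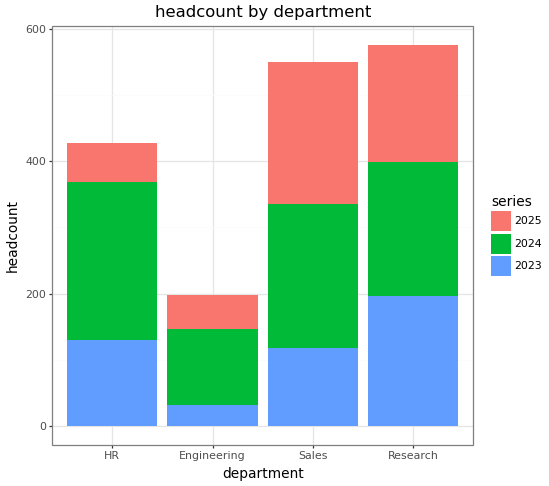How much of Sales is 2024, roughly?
2024 top ≈ 350, bottom ≈ 100; segment ≈ 250.

≈ 250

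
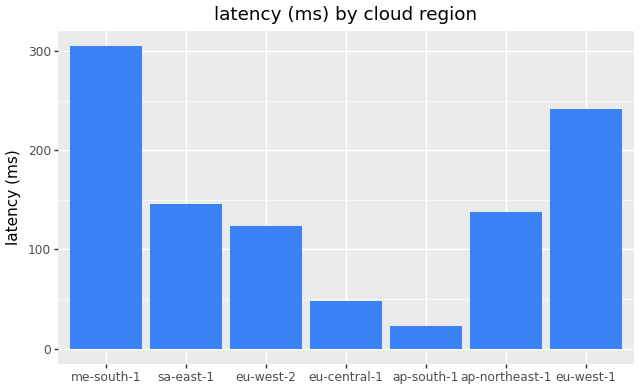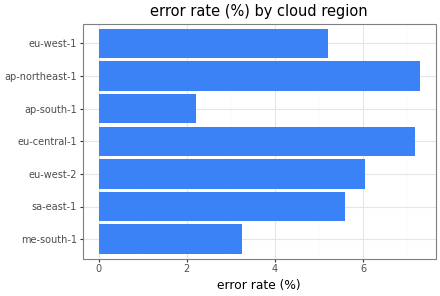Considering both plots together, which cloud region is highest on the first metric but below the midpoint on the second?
Chart 2 median error rate (%) ≈ 6; below-median cloud regions: me-south-1, ap-south-1, eu-west-1. Among those, me-south-1 has the highest latency (ms) (≈ 300).

me-south-1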